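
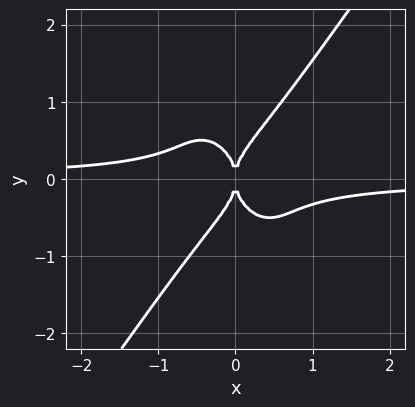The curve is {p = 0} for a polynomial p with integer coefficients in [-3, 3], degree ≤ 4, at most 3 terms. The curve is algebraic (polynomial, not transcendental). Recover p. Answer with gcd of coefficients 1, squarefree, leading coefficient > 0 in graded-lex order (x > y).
3*x^3*y - y^4 + x^2

1. Degree: the shape is more complex than any degree-3 curve, so deg p = 4.
2. Observable constraints: it crosses the y-axis at the gridline y = 0; one x-axis crossing is at x = 0.
3. Assembling these constraints gives the stated polynomial.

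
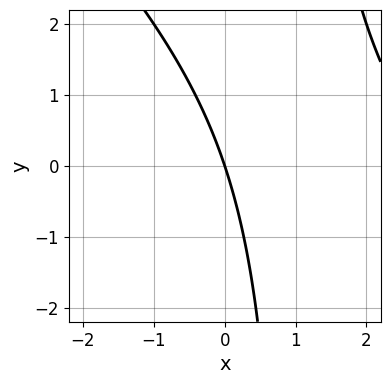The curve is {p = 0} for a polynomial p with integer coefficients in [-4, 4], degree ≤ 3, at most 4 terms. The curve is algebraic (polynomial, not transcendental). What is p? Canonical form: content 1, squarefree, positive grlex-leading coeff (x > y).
x^2 + x*y - 3*x - y

(a) Degree: no degree-1 curve has this shape, so deg p = 2.
(b) Reading off the gridlines: one y-axis crossing is at y = 0; one x-axis crossing is at x = 0.
(c) These observations pin down the coefficients.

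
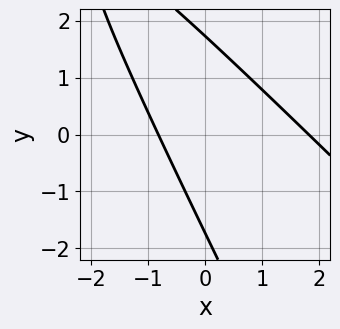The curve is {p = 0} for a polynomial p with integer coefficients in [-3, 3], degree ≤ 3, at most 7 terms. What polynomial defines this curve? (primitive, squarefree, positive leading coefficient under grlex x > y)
(a) Degree: the shape is more complex than any degree-1 curve, so deg p = 2.
(b) Solving for integer coefficients yields p as stated.

2*x^2 + 3*x*y + y^2 - 2*x - 3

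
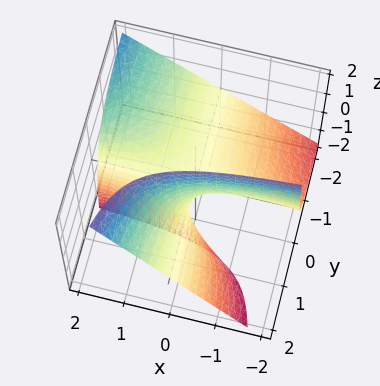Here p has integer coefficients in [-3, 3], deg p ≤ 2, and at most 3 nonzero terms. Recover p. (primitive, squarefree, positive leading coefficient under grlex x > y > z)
2*x*y - 2*y*z + z

1. deg p = 2.
2. Observable constraints: the visible x-axis segment lies entirely on the surface; the visible y-axis segment lies entirely on the surface; it crosses the z-axis at the gridline z = 0.
3. These observations pin down the coefficients.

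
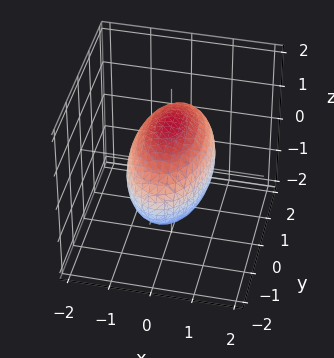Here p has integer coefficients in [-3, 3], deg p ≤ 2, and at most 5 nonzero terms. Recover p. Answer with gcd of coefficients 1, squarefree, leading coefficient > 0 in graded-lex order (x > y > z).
3*x^2 + y^2 + 2*z^2 - 3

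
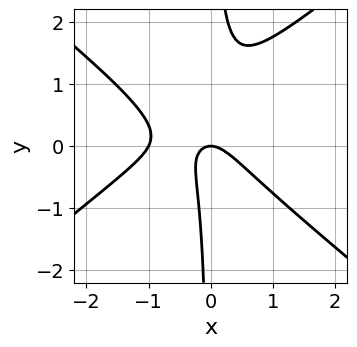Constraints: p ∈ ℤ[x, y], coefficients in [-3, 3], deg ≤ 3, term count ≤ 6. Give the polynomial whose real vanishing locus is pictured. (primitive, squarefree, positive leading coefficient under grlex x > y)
deg p = 3. No degree-2 curve has this shape.
Against the integer gridlines: among the integer gridlines, it crosses the x-axis at x ∈ {-1, 0}; one y-axis crossing is at y = 0.
Assembling these constraints gives the stated polynomial.

2*x^3 - 3*x*y^2 + 2*x^2 + 2*x*y + y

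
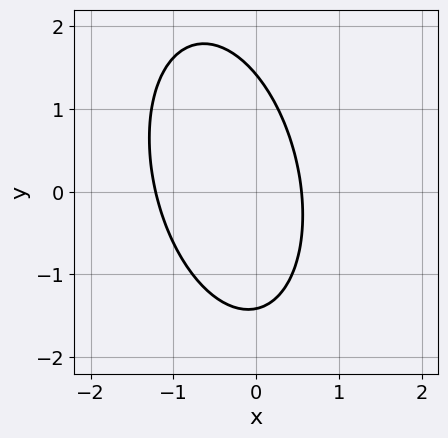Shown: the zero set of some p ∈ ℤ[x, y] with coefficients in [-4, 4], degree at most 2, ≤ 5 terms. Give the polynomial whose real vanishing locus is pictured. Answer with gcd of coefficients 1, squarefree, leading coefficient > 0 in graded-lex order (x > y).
3*x^2 + x*y + y^2 + 2*x - 2

(a) The degree is 2 — no degree-1 curve has this shape.
(b) Solving for integer coefficients yields p as stated.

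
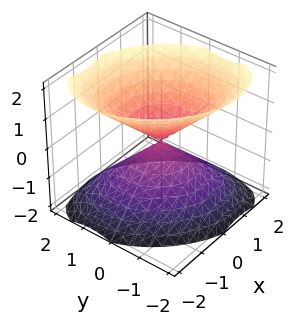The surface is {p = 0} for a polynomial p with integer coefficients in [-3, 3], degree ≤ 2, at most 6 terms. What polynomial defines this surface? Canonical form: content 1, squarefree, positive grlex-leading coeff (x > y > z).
3*x^2 + 2*x*y + 3*y^2 - 3*z^2

There are 2 components.
The degree is 2 — a generic line meets the surface in up to 2 points.
From the axis intercepts and sections: it meets the z-axis at z = 0 (among the integer gridlines); it crosses the y-axis at the gridline y = 0.
Putting this together gives p.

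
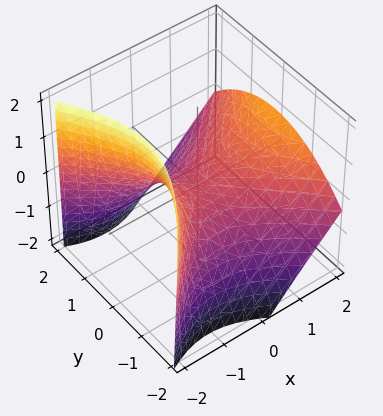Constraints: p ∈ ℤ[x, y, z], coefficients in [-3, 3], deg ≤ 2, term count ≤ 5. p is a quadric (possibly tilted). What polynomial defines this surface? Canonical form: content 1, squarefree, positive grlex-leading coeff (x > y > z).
1. The degree is 2 — the shape is more complex than any degree-1 surface.
2. Reading off the gridlines: it meets the x-axis at x = 0 (among the integer gridlines); one y-axis crossing is at y = 0; it crosses the z-axis at the gridline z = 0.
3. Assembling these constraints gives the stated polynomial.

x^2 - x*z - y^2 - 2*z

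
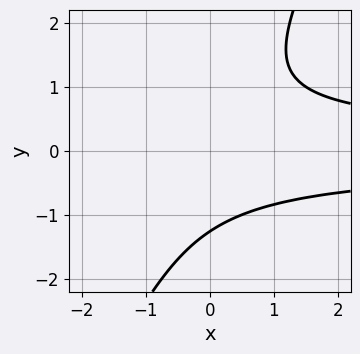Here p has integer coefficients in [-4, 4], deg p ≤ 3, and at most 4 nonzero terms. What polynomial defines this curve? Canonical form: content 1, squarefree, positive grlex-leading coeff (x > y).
2*x*y^2 - y^3 - 2

Degree: no degree-2 curve has this shape, so deg p = 3.
From the visible intercepts: it misses every integer gridline on the x-axis.
Matching integer coefficients to the picture gives p.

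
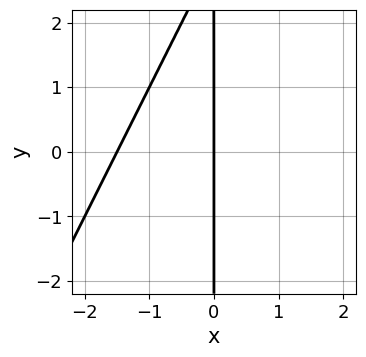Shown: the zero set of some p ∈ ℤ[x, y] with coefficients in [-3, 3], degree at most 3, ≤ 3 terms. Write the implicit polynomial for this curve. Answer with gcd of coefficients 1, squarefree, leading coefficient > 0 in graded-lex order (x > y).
2*x^2 - x*y + 3*x

First, deg p = 2. The shape is more complex than any degree-1 curve.
Then, from the visible intercepts: the visible y-axis segment lies entirely on the curve; one x-axis crossing is at x = 0.
Finally, the integer polynomial consistent with all of this is the stated p.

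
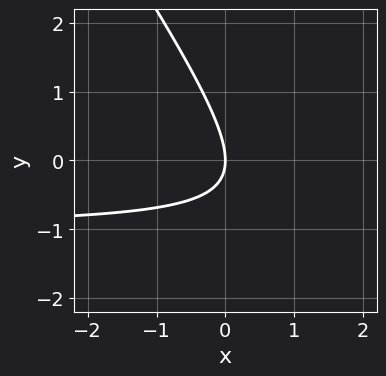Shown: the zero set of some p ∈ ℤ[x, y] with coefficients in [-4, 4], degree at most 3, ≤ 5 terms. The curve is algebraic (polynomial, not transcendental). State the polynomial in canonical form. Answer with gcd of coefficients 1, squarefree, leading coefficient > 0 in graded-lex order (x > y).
3*x*y + 2*y^2 + 3*x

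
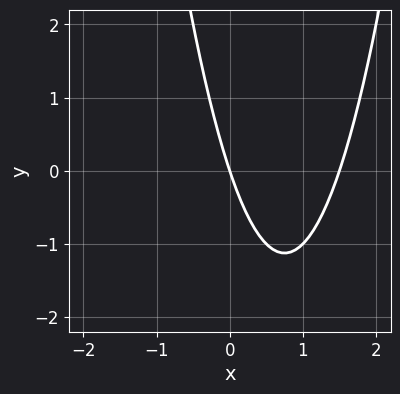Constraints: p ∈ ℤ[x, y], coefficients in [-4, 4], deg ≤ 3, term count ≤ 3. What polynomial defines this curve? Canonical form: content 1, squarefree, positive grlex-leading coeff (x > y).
The degree is 2 — the shape is more complex than any degree-1 curve.
From the axis intercepts and sections: one x-axis crossing is at x = 0; one y-axis crossing is at y = 0.
The integer polynomial consistent with all of this is the stated p.

2*x^2 - 3*x - y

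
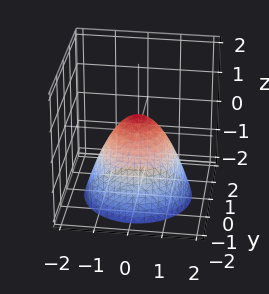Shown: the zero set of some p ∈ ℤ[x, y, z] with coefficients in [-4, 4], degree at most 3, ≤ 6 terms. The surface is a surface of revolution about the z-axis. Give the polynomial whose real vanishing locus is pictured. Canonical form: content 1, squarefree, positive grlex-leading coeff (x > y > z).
First, deg p = 2. A generic line meets the surface in up to 2 points.
Next, symmetries: the surface is invariant under rotation about z: p = q(x² + y², z).
Then, checking where it meets the axes: a circular section at z = -2 has radius between 1 and 2.
Finally, the integer polynomial consistent with all of this is the stated p.

2*x^2 + 2*y^2 + 2*z - 1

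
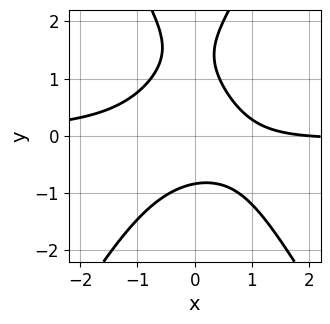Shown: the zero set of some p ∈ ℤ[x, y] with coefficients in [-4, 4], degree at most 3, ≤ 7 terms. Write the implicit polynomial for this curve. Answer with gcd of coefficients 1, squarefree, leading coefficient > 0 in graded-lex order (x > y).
1. deg p = 3.
2. Against the integer gridlines: it meets the x-axis at x = 2 (among the integer gridlines).
3. The integer polynomial consistent with all of this is the stated p.

3*x^2*y - y^3 + 2*y^2 + x - 2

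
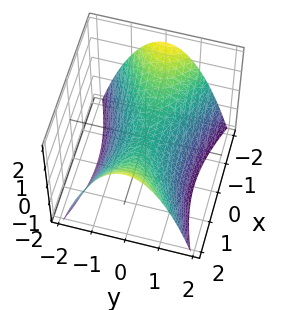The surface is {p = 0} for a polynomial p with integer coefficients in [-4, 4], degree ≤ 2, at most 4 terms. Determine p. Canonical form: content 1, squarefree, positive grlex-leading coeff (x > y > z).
x^2 - 3*y^2 - 3*z

(a) The degree is 2 — a saddle surface; a quadric.
(b) Symmetries: the y ↦ −y reflection is a symmetry, so y appears only in even powers; mirror symmetry x ↦ −x ⇒ only even powers of x.
(c) Observable constraints: it crosses the z-axis at the gridline z = 0; one x-axis crossing is at x = 0; it crosses the y-axis at the gridline y = 0.
(d) Putting this together gives p.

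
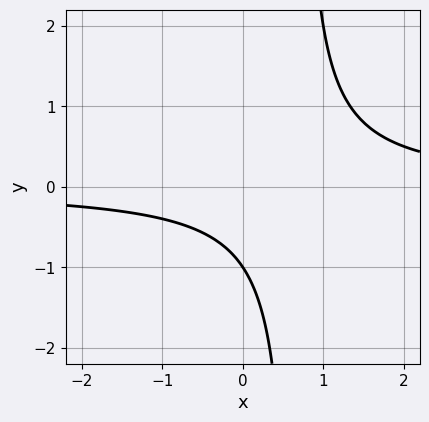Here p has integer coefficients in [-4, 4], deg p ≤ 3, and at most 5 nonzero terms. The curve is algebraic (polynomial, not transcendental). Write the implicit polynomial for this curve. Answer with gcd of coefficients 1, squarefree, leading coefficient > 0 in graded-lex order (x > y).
1. deg p = 2. No degree-1 curve has this shape.
2. Reading off the gridlines: the curve avoids every integer x-axis point in the box; one y-axis crossing is at y = -1.
3. Together with the visible shape, these determine p as stated.

3*x*y - 2*y - 2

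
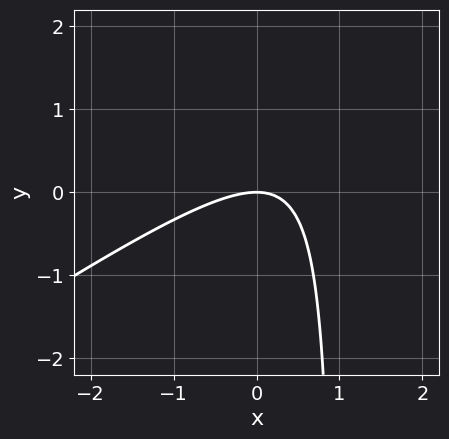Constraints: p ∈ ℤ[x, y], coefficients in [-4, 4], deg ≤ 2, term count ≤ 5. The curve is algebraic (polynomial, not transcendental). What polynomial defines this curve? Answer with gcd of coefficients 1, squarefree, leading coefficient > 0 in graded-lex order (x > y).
The degree is 2 — the shape is more complex than any degree-1 curve.
From the visible intercepts: one x-axis crossing is at x = 0; it crosses the y-axis at the gridline y = 0.
The integer polynomial consistent with all of this is the stated p.

2*x^2 - 3*x*y + 3*y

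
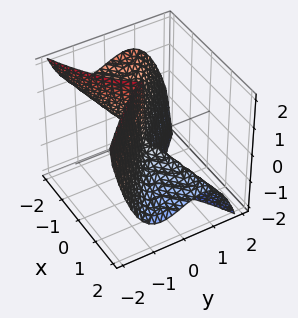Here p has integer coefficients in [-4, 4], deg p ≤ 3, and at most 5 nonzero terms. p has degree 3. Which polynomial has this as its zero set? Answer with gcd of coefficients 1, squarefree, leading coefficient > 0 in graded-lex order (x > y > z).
deg p = 3. The shape is more complex than any degree-2 surface.
From the axis intercepts and sections: one y-axis crossing is at y = 0; the visible z-axis segment lies entirely on the surface; one x-axis crossing is at x = 0.
Fitting integer coefficients to these (and the overall shape) gives p.

x^3 - x^2*y + 2*x^2*z + 3*y^3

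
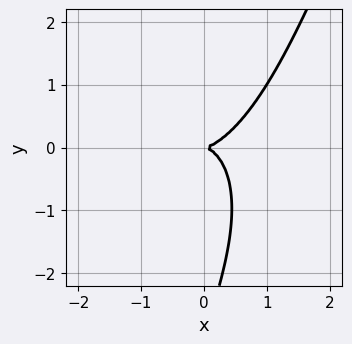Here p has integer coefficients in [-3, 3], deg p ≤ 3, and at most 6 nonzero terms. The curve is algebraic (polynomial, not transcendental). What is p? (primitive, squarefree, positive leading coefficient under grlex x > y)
3*x^3 - 2*x^2*y + 3*x*y^2 - y^3 - 3*y^2

First, deg p = 3.
Then, observable constraints: it meets the x-axis at x = 0 (among the integer gridlines); one y-axis crossing is at y = 0.
Finally, putting this together gives p.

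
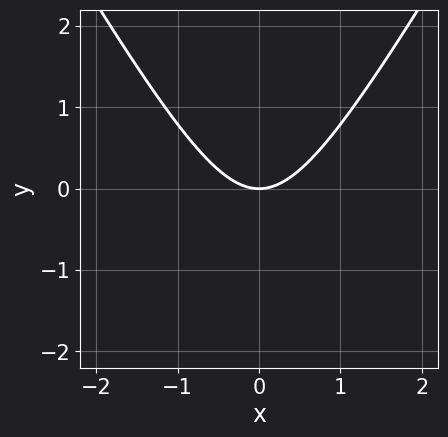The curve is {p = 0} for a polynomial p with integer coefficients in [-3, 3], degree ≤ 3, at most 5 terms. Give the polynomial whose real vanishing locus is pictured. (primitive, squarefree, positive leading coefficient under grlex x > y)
First, deg p = 2. No degree-1 curve has this shape.
Next, symmetries: the x ↦ −x reflection is a symmetry, so x appears only in even powers.
Next, from the axis intercepts and sections: one y-axis crossing is at y = 0; it meets the x-axis at x = 0 (among the integer gridlines).
Finally, matching integer coefficients to the picture gives p.

3*x^2 - y^2 - 3*y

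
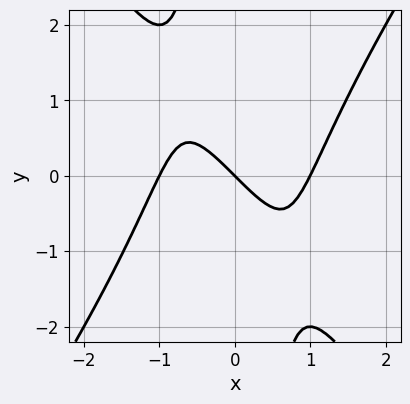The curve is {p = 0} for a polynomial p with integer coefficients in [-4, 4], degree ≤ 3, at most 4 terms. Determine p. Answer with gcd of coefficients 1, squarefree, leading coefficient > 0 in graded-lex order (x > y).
2*x^3 - x*y^2 - 2*x - 2*y

1. The degree is 3 — a generic line meets the curve in up to 3 points.
2. Observable constraints: among the integer gridlines, it crosses the x-axis at x ∈ {-1, 0, 1}; one y-axis crossing is at y = 0.
3. Solving for integer coefficients yields p as stated.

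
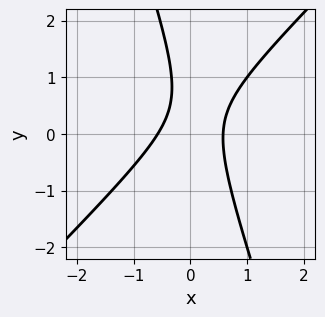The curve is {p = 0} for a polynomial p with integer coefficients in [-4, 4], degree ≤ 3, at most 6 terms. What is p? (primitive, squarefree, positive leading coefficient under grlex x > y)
3*x^2 - 2*x*y - y^2 + y - 1

First, the degree is 2 — a generic line meets the curve in up to 2 points.
Then, from the axis intercepts and sections: it misses every integer gridline on the y-axis.
Finally, these observations pin down the coefficients.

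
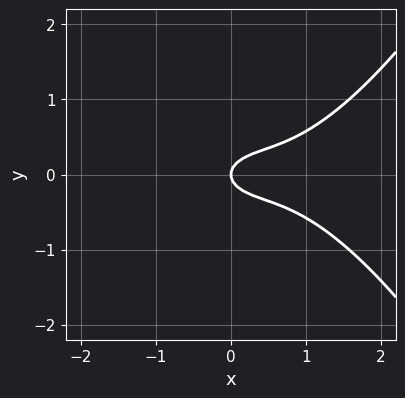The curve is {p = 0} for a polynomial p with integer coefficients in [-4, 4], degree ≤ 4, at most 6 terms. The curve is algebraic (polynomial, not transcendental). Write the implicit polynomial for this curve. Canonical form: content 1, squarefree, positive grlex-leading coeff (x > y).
x^3 - x^2 - 3*y^2 + x

First, the degree is 3 — the shape is more complex than any degree-2 curve.
Then, symmetries: the y ↦ −y reflection is a symmetry, so y appears only in even powers.
Then, against the integer gridlines: one x-axis crossing is at x = 0; it crosses the y-axis at the gridline y = 0.
Finally, putting this together gives p.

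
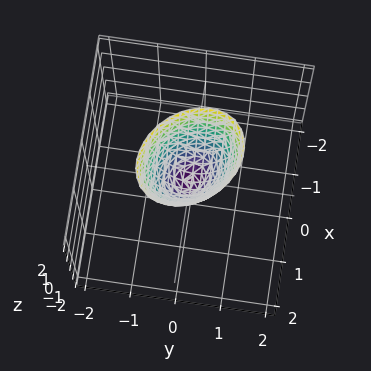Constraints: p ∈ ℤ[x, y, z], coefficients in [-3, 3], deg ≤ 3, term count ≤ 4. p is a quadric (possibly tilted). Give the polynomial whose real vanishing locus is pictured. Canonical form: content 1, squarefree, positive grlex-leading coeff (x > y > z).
(a) Degree: a generic line meets the surface in up to 2 points, so deg p = 2.
(b) Checking where it meets the axes: one z-axis crossing is at z = 0; it meets the x-axis at x = 0 (among the integer gridlines); it crosses the y-axis at the gridline y = 0.
(c) Fitting integer coefficients to these (and the overall shape) gives p.

2*x^2 + x*y + 2*y^2 - z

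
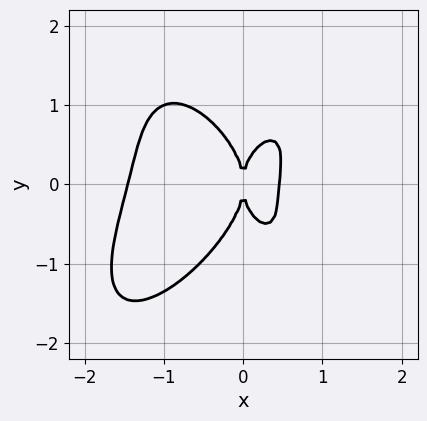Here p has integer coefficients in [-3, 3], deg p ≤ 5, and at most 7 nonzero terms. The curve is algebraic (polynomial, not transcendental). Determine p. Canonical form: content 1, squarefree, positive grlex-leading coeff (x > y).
3*x^4 - x^3*y + y^4 + 3*x^3 - 2*x^2

Degree: the shape is more complex than any degree-3 curve, so deg p = 4.
Against the integer gridlines: it crosses the x-axis at the gridline x = 0; it crosses the y-axis at the gridline y = 0.
Fitting integer coefficients to these (and the overall shape) gives p.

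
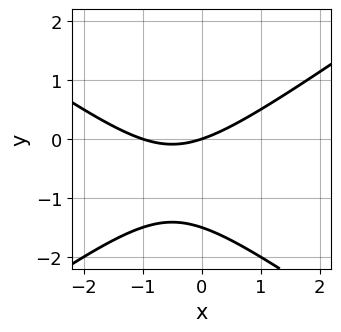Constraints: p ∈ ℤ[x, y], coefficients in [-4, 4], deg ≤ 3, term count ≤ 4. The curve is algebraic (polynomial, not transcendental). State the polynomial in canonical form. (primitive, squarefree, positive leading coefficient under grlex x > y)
(a) The degree is 2 — the shape is more complex than any degree-1 curve.
(b) Checking where it meets the axes: it crosses the y-axis at the gridline y = 0; the x-axis gridline crossings are at x ∈ {-1, 0}.
(c) Matching integer coefficients to the picture gives p.

x^2 - 2*y^2 + x - 3*y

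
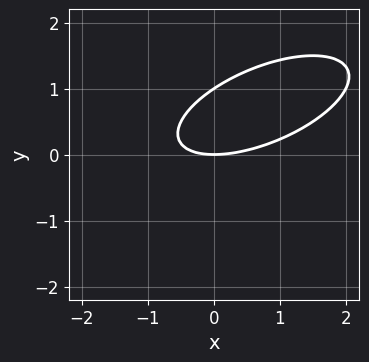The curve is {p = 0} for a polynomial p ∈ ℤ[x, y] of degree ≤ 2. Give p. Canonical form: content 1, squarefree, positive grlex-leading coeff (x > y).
x^2 - 2*x*y + 3*y^2 - 3*y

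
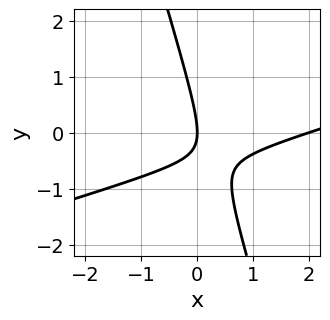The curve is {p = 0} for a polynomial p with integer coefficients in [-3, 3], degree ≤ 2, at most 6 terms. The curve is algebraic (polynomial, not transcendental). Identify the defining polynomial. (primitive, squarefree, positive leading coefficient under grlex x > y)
(a) Degree: the shape is more complex than any degree-1 curve, so deg p = 2.
(b) Checking where it meets the axes: among the integer gridlines, it crosses the x-axis at x ∈ {0, 2}; it crosses the y-axis at the gridline y = 0.
(c) These observations pin down the coefficients.

x^2 - 3*x*y - y^2 - 2*x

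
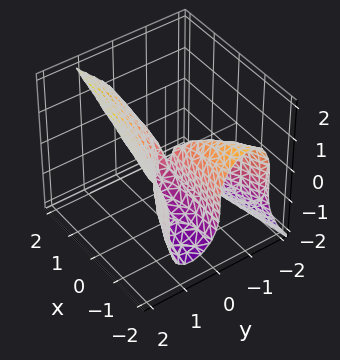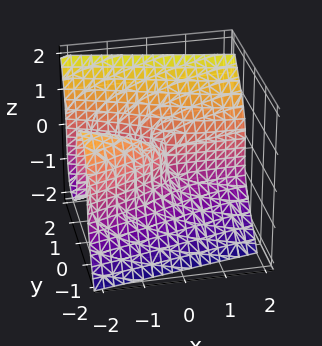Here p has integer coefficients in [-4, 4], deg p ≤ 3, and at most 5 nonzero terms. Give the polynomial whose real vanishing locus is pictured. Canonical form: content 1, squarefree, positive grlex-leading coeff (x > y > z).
Degree: a generic line meets the surface in up to 3 points, so deg p = 3.
Observable constraints: every point of the x-axis in the box is on the surface; one y-axis crossing is at y = 0.
Together with the visible shape, these determine p as stated.

2*y^3 - z^3 + 2*x*y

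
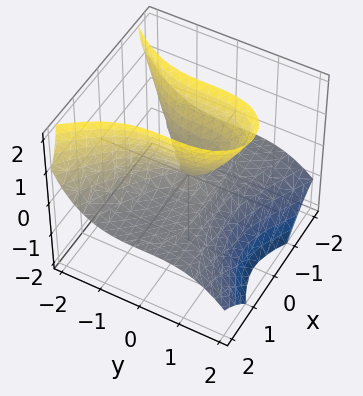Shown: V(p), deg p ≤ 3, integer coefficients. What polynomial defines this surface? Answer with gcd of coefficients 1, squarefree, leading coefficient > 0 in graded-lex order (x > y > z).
(a) Degree: no degree-2 surface has this shape, so deg p = 3.
(b) Observable constraints: it crosses the z-axis at the gridline z = 0; it meets the x-axis at x = 0 (among the integer gridlines); it meets the y-axis at y = 0 (among the integer gridlines).
(c) The integer polynomial consistent with all of this is the stated p.

2*x^2*z + y^3 + x^2 - z^2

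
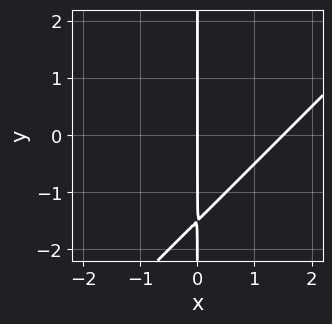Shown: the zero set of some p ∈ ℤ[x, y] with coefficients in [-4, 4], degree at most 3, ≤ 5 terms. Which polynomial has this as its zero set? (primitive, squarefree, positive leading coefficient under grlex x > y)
Degree: no degree-1 curve has this shape, so deg p = 2.
Checking where it meets the axes: the visible y-axis segment lies entirely on the curve; one x-axis crossing is at x = 0.
Together with the visible shape, these determine p as stated.

2*x^2 - 2*x*y - 3*x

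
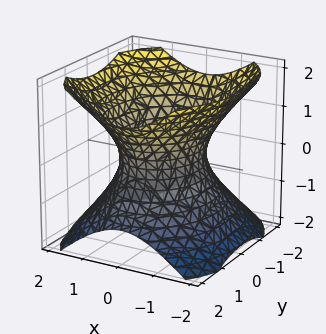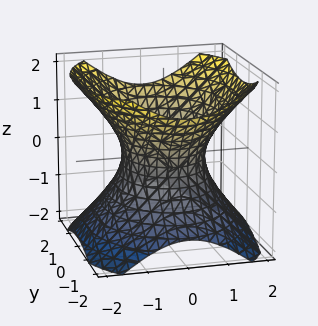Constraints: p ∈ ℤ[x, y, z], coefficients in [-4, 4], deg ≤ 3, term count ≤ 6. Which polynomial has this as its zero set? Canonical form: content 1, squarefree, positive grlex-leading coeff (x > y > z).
1. deg p = 2.
2. Symmetries: mirror symmetry y ↦ −y ⇒ only even powers of y; the z ↦ −z reflection is a symmetry, so z appears only in even powers; it's symmetric under x → −x, forcing even powers of x.
3. Against the integer gridlines: the surface avoids every integer z-axis point in the box; the x-axis gridline crossings are at x ∈ {-1, 1}.
4. Assembling these constraints gives the stated polynomial.

3*x^2 + 2*y^2 - 3*z^2 - 3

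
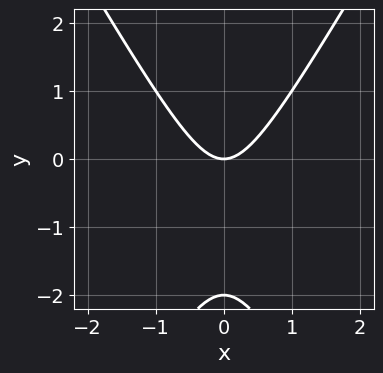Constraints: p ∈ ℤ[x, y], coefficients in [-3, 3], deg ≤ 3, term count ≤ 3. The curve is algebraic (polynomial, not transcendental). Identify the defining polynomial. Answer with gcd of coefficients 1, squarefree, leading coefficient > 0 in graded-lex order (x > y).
3*x^2 - y^2 - 2*y

(a) The degree is 2 — the shape is more complex than any degree-1 curve.
(b) Symmetries: it's symmetric under x → −x, forcing even powers of x.
(c) Observable constraints: it meets the x-axis at x = 0 (among the integer gridlines); among the integer gridlines, it crosses the y-axis at y ∈ {-2, 0}.
(d) Fitting integer coefficients to these (and the overall shape) gives p.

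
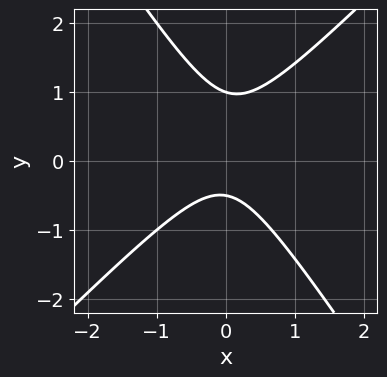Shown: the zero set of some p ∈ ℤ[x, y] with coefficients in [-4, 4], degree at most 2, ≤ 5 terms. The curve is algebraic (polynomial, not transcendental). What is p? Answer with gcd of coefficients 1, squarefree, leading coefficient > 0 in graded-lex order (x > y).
3*x^2 - x*y - 2*y^2 + y + 1

First, deg p = 2.
Then, reading off the gridlines: it misses every integer gridline on the x-axis; it meets the y-axis at y = 1 (among the integer gridlines).
Finally, fitting integer coefficients to these (and the overall shape) gives p.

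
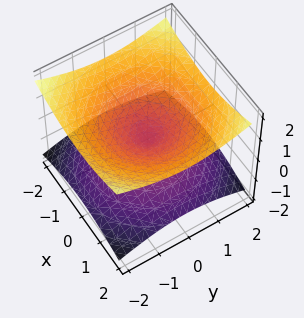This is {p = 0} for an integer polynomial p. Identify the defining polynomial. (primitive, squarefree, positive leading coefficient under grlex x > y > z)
(a) The degree is 2 — a double cone through the origin; a quadric.
(b) Symmetries: mirror symmetry z ↦ −z ⇒ only even powers of z; the surface is invariant under rotation about z: p = q(x² + y², z).
(c) From the axis intercepts and sections: a circular section at z = -1 has radius between 1 and 2; it crosses the y-axis at the gridline y = 0; it meets the z-axis at z = 0 (among the integer gridlines); it crosses the x-axis at the gridline x = 0.
(d) These observations pin down the coefficients.

x^2 + y^2 - 3*z^2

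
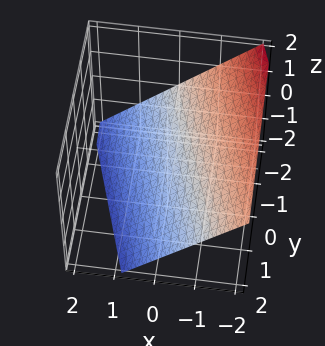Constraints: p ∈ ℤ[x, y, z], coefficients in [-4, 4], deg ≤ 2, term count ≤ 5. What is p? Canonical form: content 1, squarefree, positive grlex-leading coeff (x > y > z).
1. Degree: the surface is flat (a plane), so deg p = 1.
2. Checking where it meets the axes: it crosses the y-axis at the gridline y = -2.
3. Together with the visible shape, these determine p as stated.

3*x + y + 3*z + 2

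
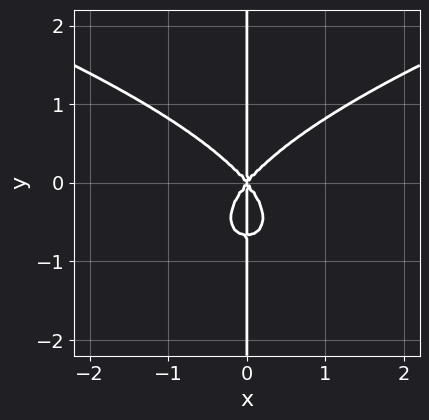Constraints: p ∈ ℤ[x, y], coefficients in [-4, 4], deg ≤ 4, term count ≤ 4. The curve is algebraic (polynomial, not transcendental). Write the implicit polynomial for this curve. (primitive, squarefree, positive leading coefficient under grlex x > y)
First, deg p = 4. The shape is more complex than any degree-3 curve.
Then, from the axis intercepts and sections: every point of the y-axis in the box is on the curve; it crosses the x-axis at the gridline x = 0.
Finally, putting this together gives p.

3*x*y^3 - 3*x^3 + 2*x*y^2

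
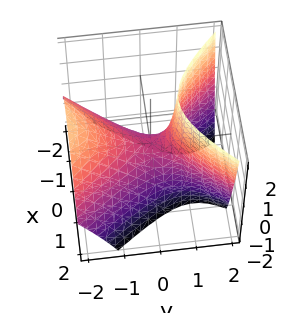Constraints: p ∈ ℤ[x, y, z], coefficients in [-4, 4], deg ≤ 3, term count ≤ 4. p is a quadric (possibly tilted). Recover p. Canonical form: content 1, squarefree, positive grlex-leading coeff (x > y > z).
1. Degree: the shape is more complex than any degree-1 surface, so deg p = 2.
2. From the visible intercepts: one y-axis crossing is at y = 0; one x-axis crossing is at x = 0; it crosses the z-axis at the gridline z = 0.
3. Solving for integer coefficients yields p as stated.

3*x^2 - 2*y^2 - 2*y*z + 2*z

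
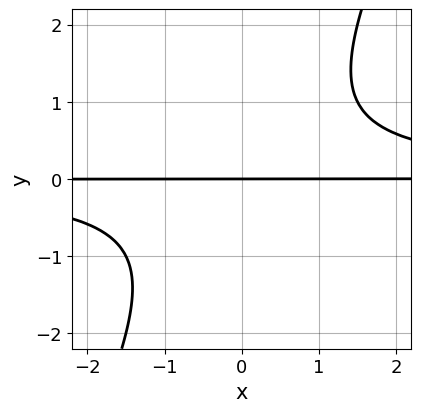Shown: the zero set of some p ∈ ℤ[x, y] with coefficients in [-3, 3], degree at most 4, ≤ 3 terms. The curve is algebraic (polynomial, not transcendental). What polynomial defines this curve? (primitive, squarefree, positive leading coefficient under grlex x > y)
2*x*y^2 - y^3 - 2*y

Degree: a generic line meets the curve in up to 3 points, so deg p = 3.
From the visible intercepts: the visible x-axis segment lies entirely on the curve; it meets the y-axis at y = 0 (among the integer gridlines).
These observations pin down the coefficients.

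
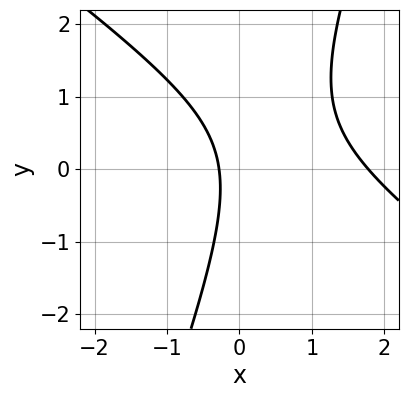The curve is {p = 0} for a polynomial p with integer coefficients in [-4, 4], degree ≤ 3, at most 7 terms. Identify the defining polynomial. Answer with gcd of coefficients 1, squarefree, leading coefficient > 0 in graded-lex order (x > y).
(a) Degree: the shape is more complex than any degree-1 curve, so deg p = 2.
(b) Reading off the gridlines: the curve avoids every integer y-axis point in the box.
(c) Matching integer coefficients to the picture gives p.

2*x^2 + 2*x*y - y^2 - 3*x - 1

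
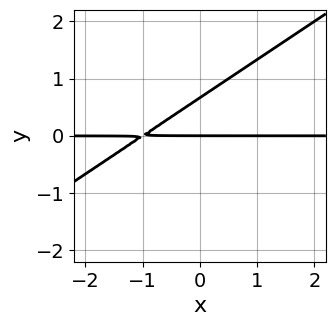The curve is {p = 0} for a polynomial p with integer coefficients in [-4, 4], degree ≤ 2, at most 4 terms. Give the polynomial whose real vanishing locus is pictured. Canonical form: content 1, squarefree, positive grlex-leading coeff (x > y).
2*x*y - 3*y^2 + 2*y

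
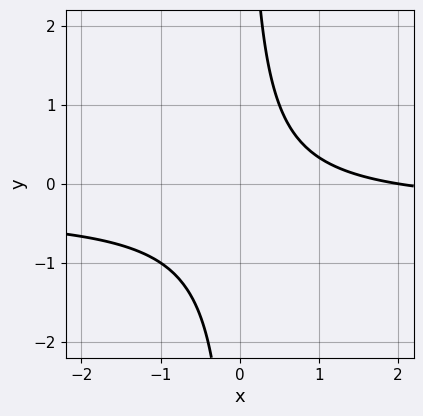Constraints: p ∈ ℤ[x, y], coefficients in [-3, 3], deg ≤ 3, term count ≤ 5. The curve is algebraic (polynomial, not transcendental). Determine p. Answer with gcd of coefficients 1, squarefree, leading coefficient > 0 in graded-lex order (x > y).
1. deg p = 2. No degree-1 curve has this shape.
2. Observable constraints: it meets the x-axis at x = 2 (among the integer gridlines); no y-intercept at any integer in the box.
3. Solving for integer coefficients yields p as stated.

3*x*y + x - 2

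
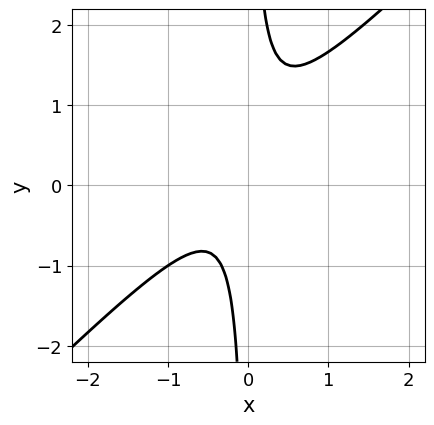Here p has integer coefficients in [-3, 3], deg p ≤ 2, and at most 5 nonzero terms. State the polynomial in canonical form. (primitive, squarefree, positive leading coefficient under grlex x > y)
3*x^2 - 3*x*y + x + 1

First, the degree is 2 — no degree-1 curve has this shape.
Next, checking where it meets the axes: no y-intercept at any integer in the box; the curve avoids every integer x-axis point in the box.
Finally, these observations pin down the coefficients.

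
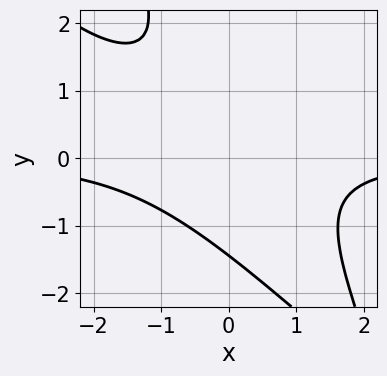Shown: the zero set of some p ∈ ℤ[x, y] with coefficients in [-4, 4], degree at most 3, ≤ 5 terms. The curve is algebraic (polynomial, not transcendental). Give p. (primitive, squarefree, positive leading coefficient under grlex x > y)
1. The degree is 3 — no degree-2 curve has this shape.
2. Observable constraints: it misses every integer gridline on the x-axis.
3. Matching integer coefficients to the picture gives p.

2*x^2*y + 3*x*y^2 + y^3 + x*y + 3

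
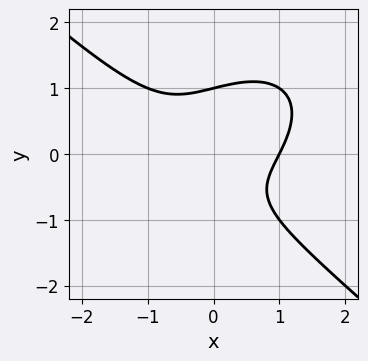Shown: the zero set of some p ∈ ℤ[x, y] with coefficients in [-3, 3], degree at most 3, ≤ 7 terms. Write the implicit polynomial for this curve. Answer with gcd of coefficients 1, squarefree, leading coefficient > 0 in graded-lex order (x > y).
1. Degree: a generic line meets the curve in up to 3 points, so deg p = 3.
2. From the visible intercepts: one x-axis crossing is at x = 1; one y-axis crossing is at y = 1.
3. These observations pin down the coefficients.

2*x^3 + 3*y^3 - 2*x*y - y - 2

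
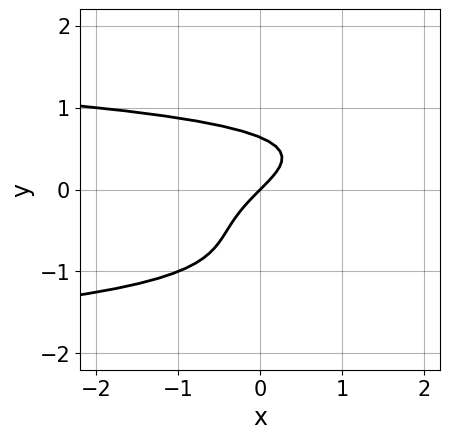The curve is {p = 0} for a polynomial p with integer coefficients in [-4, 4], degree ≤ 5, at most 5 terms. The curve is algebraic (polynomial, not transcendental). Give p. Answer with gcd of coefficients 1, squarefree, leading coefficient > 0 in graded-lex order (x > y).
3*y^4 + 3*y^3 + 2*x - 2*y

1. deg p = 4. No degree-3 curve has this shape.
2. Checking where it meets the axes: one y-axis crossing is at y = 0; it crosses the x-axis at the gridline x = 0.
3. These observations pin down the coefficients.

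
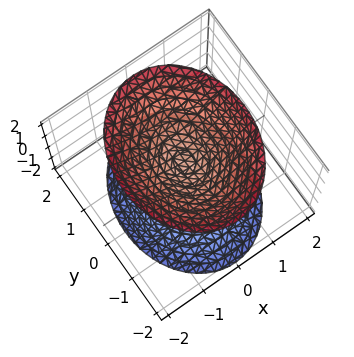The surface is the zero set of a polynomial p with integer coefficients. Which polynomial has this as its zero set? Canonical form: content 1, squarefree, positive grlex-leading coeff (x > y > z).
3*x^2 + 2*y^2 - 2*z^2 + 1

1. I count 2 distinct pieces.
2. Degree: two separate bowl-shaped sheets opening away from each other; a quadric, so deg p = 2.
3. Symmetries: mirror symmetry x ↦ −x ⇒ only even powers of x; the y ↦ −y reflection is a symmetry, so y appears only in even powers; the z ↦ −z reflection is a symmetry, so z appears only in even powers.
4. From the visible intercepts: it misses every integer gridline on the y-axis; the surface avoids every integer x-axis point in the box.
5. These observations pin down the coefficients.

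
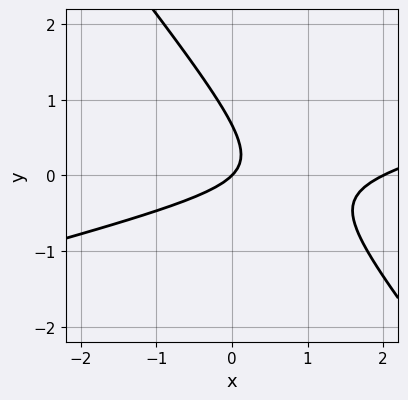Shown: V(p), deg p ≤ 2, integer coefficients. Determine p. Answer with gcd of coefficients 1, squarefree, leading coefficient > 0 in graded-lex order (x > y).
First, the degree is 2 — the shape is more complex than any degree-1 curve.
Then, against the integer gridlines: the x-axis gridline crossings are at x ∈ {0, 2}; one y-axis crossing is at y = 0.
Finally, solving for integer coefficients yields p as stated.

x^2 - 3*x*y - 3*y^2 - 2*x + 2*y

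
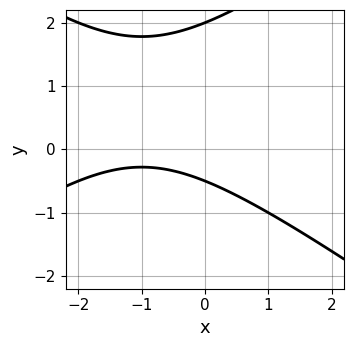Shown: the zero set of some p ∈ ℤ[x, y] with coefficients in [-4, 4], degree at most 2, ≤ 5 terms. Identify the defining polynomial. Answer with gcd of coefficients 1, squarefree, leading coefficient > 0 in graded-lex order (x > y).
x^2 - 2*y^2 + 2*x + 3*y + 2

(a) deg p = 2.
(b) Observable constraints: it misses every integer gridline on the x-axis; it meets the y-axis at y = 2 (among the integer gridlines).
(c) Solving for integer coefficients yields p as stated.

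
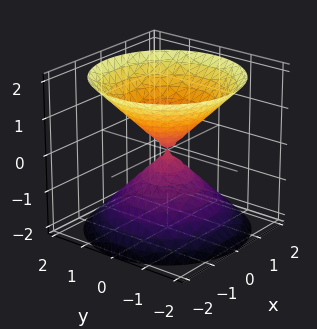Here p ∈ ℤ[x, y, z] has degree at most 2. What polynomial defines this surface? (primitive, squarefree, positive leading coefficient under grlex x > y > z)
First, the picture has 2 separate pieces. Treating them together as one polynomial.
Then, the degree is 2 — two nappes meeting at a single point; a quadric.
Next, symmetries: the z-axis is an axis of rotation, so x and y enter only as x² + y²; the z ↦ −z reflection is a symmetry, so z appears only in even powers.
Next, from the axis intercepts and sections: it crosses the y-axis at the gridline y = 0; a circular section at z = 1 has radius exactly 1; it crosses the z-axis at the gridline z = 0.
Finally, matching integer coefficients to the picture gives p.

x^2 + y^2 - z^2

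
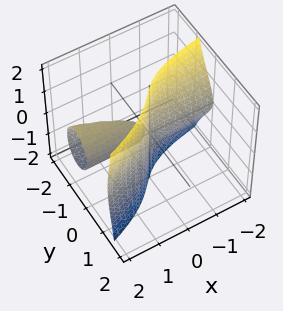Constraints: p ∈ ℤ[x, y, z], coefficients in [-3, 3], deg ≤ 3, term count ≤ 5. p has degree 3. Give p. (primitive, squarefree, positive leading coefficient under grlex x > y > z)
x*z^2 - 3*y^3 - y*z^2 + 2*x*y

1. The picture has 2 separate pieces. They look like related sheets of one shape, so recover p as a whole.
2. deg p = 3. The shape is more complex than any degree-2 surface.
3. From the axis intercepts and sections: one y-axis crossing is at y = 0; every point of the z-axis in the box is on the surface; every point of the x-axis in the box is on the surface.
4. These observations pin down the coefficients.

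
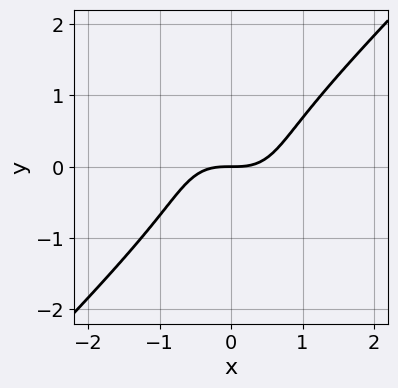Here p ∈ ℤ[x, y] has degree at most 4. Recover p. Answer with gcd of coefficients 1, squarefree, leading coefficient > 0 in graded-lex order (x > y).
x^3 - y^3 - y

First, degree: the shape is more complex than any degree-2 curve, so deg p = 3.
Then, observable constraints: one y-axis crossing is at y = 0; it crosses the x-axis at the gridline x = 0.
Finally, the integer polynomial consistent with all of this is the stated p.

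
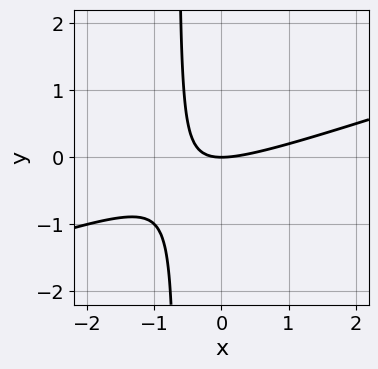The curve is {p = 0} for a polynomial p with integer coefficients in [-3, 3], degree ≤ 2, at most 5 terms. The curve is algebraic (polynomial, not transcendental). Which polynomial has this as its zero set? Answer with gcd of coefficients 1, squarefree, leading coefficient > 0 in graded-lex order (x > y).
deg p = 2. The shape is more complex than any degree-1 curve.
Against the integer gridlines: it crosses the x-axis at the gridline x = 0; one y-axis crossing is at y = 0.
These observations pin down the coefficients.

x^2 - 3*x*y - 2*y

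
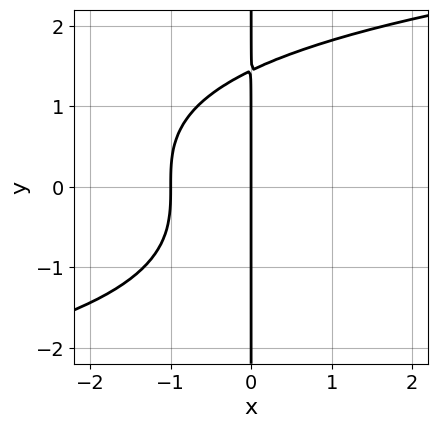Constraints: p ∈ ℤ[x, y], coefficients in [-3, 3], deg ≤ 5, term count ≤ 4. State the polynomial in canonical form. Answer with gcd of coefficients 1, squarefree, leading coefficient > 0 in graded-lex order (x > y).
x*y^3 - 3*x^2 - 3*x

deg p = 4.
Reading off the gridlines: the visible y-axis segment lies entirely on the curve; among the integer gridlines, it crosses the x-axis at x ∈ {-1, 0}.
These observations pin down the coefficients.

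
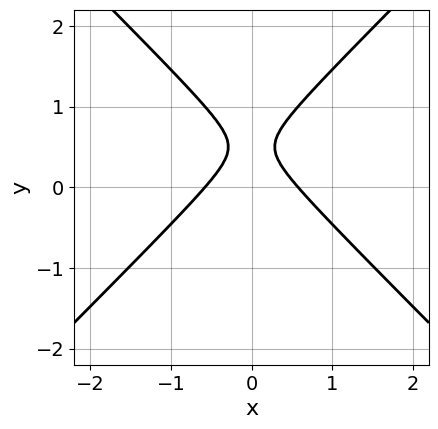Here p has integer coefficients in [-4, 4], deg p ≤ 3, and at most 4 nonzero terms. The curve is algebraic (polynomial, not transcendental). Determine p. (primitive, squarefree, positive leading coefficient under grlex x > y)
3*x^2 - 3*y^2 + 3*y - 1

1. The degree is 2 — no degree-1 curve has this shape.
2. Symmetries: mirror symmetry x ↦ −x ⇒ only even powers of x.
3. Reading off the gridlines: it misses every integer gridline on the y-axis.
4. Fitting integer coefficients to these (and the overall shape) gives p.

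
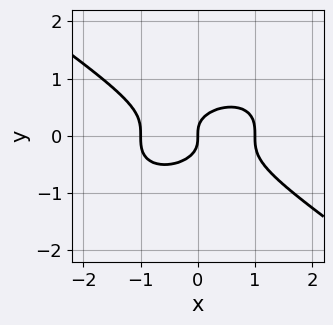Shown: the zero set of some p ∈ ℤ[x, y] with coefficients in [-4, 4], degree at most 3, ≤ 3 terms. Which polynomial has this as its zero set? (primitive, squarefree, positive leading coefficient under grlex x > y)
x^3 + 3*y^3 - x

1. deg p = 3. No degree-2 curve has this shape.
2. From the visible intercepts: it crosses the y-axis at the gridline y = 0; among the integer gridlines, it crosses the x-axis at x ∈ {-1, 0, 1}.
3. Solving for integer coefficients yields p as stated.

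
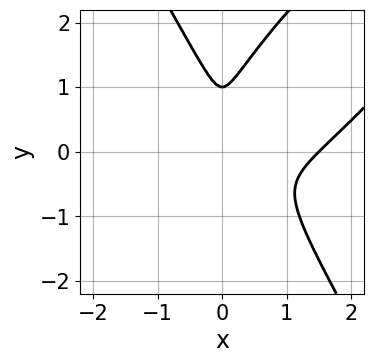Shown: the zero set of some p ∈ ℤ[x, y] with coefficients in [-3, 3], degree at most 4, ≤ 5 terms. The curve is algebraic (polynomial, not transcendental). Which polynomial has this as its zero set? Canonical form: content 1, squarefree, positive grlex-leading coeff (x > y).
2*x^3 - 2*x^2*y + y^3 - 3*x^2 - y^2

(a) Degree: a generic line meets the curve in up to 3 points, so deg p = 3.
(b) Against the integer gridlines: one y-axis crossing is at y = 1.
(c) Putting this together gives p.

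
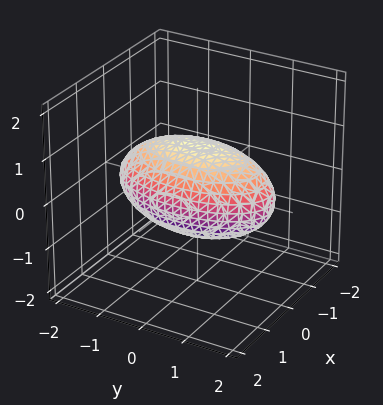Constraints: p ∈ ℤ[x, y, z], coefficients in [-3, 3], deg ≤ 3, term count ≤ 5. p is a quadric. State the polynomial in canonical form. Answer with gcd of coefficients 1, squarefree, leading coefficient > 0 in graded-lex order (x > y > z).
First, degree: a closed, bounded, convex surface; a quadric, so deg p = 2.
Then, symmetries: the z ↦ −z reflection is a symmetry, so z appears only in even powers; it's symmetric under y → −y, forcing even powers of y; mirror symmetry x ↦ −x ⇒ only even powers of x.
Then, checking where it meets the axes: the x-axis gridline crossings are at x ∈ {-1, 1}; among the integer gridlines, it crosses the z-axis at z ∈ {-1, 1}.
Finally, solving for integer coefficients yields p as stated.

3*x^2 + y^2 + 3*z^2 - 3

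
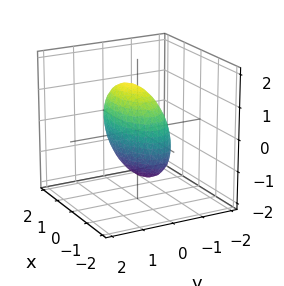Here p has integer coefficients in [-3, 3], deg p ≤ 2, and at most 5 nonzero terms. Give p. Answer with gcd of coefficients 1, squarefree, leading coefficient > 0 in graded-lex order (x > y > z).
x^2 + 3*y^2 - y*z + z^2 - 2

The degree is 2 — a generic line meets the surface in up to 2 points.
Putting this together gives p.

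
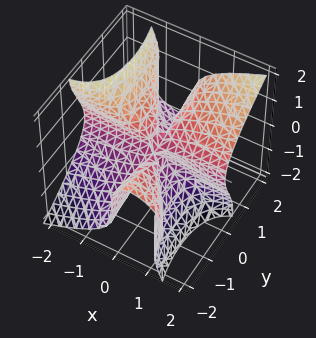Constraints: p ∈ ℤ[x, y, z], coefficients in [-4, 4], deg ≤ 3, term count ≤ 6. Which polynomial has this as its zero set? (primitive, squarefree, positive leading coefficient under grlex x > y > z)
3*x^2*y + 2*x*y^2 - 3*x*z^2 - 2*z^3

First, the degree is 3 — a generic line meets the surface in up to 3 points.
Then, from the axis intercepts and sections: it crosses the z-axis at the gridline z = 0; every point of the x-axis in the box is on the surface; the visible y-axis segment lies entirely on the surface.
Finally, these observations pin down the coefficients.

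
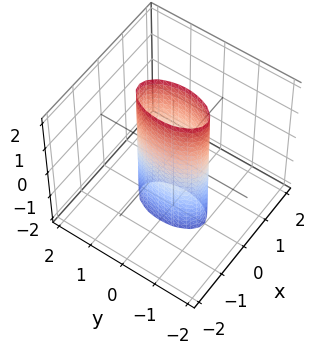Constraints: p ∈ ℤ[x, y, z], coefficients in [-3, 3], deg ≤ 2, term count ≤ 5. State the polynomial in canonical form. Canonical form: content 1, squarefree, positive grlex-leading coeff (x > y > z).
3*x^2 + y^2 - 1

First, degree: a cylinder; a quadric, so deg p = 2.
Next, symmetries: mirror symmetry x ↦ −x ⇒ only even powers of x; it's symmetric under z → −z, forcing even powers of z; mirror symmetry y ↦ −y ⇒ only even powers of y.
Next, against the integer gridlines: it misses every integer gridline on the z-axis; the y-axis gridline crossings are at y ∈ {-1, 1}.
Finally, matching integer coefficients to the picture gives p.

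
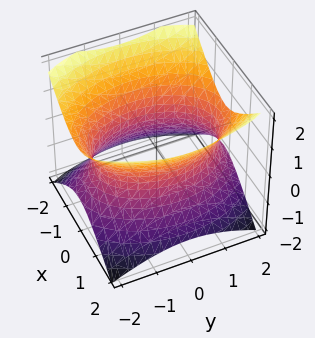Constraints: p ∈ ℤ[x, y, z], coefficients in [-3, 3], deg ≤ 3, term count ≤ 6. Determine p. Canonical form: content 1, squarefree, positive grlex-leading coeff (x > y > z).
First, deg p = 2. One connected sheet with a waist; a quadric.
Next, symmetries: the y ↦ −y reflection is a symmetry, so y appears only in even powers; the x ↦ −x reflection is a symmetry, so x appears only in even powers; mirror symmetry z ↦ −z ⇒ only even powers of z.
Then, from the visible intercepts: it misses every integer gridline on the z-axis.
Finally, together with the visible shape, these determine p as stated.

2*x^2 + y^2 - 2*z^2 - 3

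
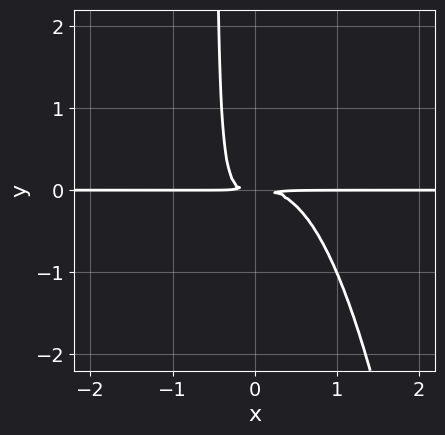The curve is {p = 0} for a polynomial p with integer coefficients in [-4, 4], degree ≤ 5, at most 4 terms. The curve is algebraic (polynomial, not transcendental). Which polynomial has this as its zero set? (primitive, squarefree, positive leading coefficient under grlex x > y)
(a) deg p = 4.
(b) Reading off the gridlines: the visible x-axis segment lies entirely on the curve.
(c) The integer polynomial consistent with all of this is the stated p.

3*x^3*y + 2*x*y^2 + y^2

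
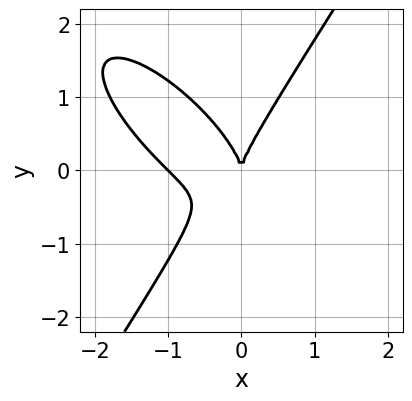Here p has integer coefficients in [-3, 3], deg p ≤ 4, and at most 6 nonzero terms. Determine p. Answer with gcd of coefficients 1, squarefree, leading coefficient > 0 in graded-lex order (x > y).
3*x^3 + 3*x^2*y - 2*y^3 + 3*x^2

(a) deg p = 3. The shape is more complex than any degree-2 curve.
(b) Reading off the gridlines: among the integer gridlines, it crosses the x-axis at x ∈ {-1, 0}; it crosses the y-axis at the gridline y = 0.
(c) Together with the visible shape, these determine p as stated.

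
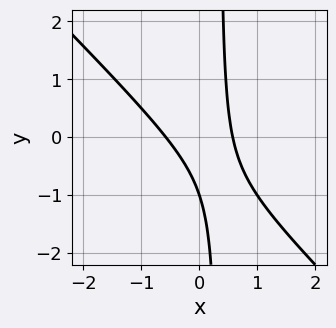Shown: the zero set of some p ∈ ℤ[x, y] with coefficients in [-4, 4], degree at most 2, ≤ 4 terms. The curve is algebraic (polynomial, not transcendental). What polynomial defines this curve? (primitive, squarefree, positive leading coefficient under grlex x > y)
1. Degree: the shape is more complex than any degree-1 curve, so deg p = 2.
2. Checking where it meets the axes: one y-axis crossing is at y = -1.
3. The integer polynomial consistent with all of this is the stated p.

3*x^2 + 3*x*y - y - 1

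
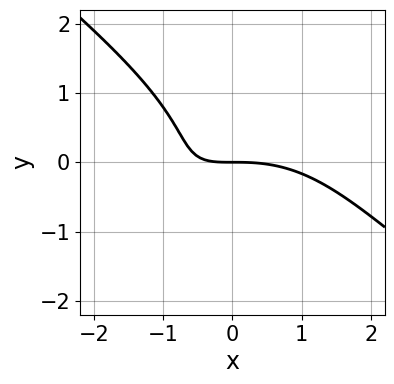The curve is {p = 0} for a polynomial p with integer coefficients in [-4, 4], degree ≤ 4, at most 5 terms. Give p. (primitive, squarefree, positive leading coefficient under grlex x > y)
1. Degree: a generic line meets the curve in up to 3 points, so deg p = 3.
2. Observable constraints: one y-axis crossing is at y = 0; it meets the x-axis at x = 0 (among the integer gridlines).
3. Solving for integer coefficients yields p as stated.

x^3 + 2*y^3 + 3*x*y + 3*y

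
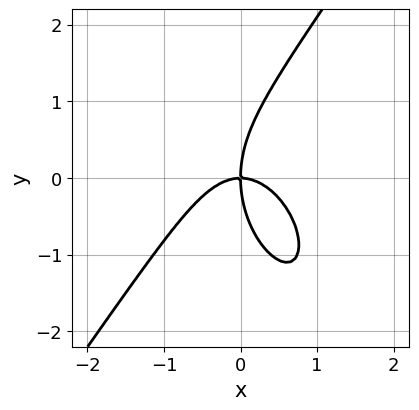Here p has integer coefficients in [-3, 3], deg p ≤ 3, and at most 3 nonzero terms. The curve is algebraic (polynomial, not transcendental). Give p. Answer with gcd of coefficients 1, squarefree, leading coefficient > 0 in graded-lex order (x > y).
3*x^3 - y^3 + 3*x*y

1. deg p = 3. No degree-2 curve has this shape.
2. Reading off the gridlines: one x-axis crossing is at x = 0; it crosses the y-axis at the gridline y = 0.
3. Matching integer coefficients to the picture gives p.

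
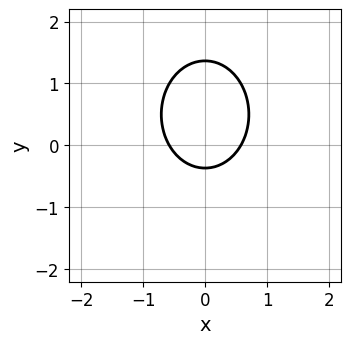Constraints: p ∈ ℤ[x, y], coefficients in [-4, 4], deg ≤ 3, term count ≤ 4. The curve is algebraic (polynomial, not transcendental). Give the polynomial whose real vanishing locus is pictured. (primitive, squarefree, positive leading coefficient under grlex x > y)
3*x^2 + 2*y^2 - 2*y - 1

1. deg p = 2.
2. Symmetries: mirror symmetry x ↦ −x ⇒ only even powers of x.
3. Solving for integer coefficients yields p as stated.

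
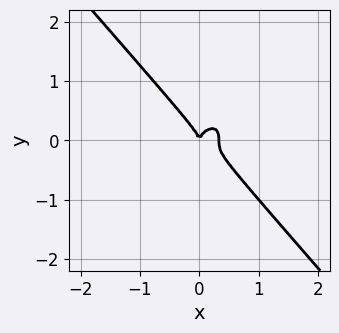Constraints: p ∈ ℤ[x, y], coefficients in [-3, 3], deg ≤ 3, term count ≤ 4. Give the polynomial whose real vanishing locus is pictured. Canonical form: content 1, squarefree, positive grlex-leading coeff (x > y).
3*x^3 + 2*y^3 - x^2

First, deg p = 3. No degree-2 curve has this shape.
Next, against the integer gridlines: it meets the x-axis at x = 0 (among the integer gridlines); it crosses the y-axis at the gridline y = 0.
Finally, fitting integer coefficients to these (and the overall shape) gives p.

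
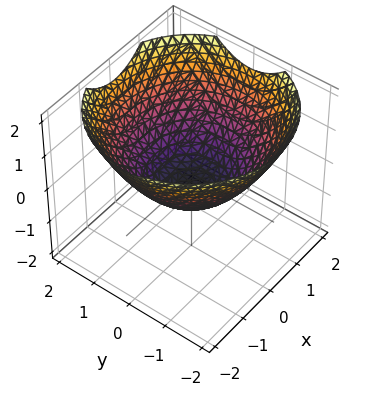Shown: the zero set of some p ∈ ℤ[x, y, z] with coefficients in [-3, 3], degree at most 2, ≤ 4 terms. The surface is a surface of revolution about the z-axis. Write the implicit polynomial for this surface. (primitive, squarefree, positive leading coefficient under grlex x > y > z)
(a) The degree is 2 — no degree-1 surface has this shape.
(b) By symmetry, the z-axis is an axis of rotation, so x and y enter only as x² + y².
(c) Checking where it meets the axes: the x-axis gridline crossings are at x ∈ {-1, 1}; among the integer gridlines, it crosses the y-axis at y ∈ {-1, 1}; a circular section at z = 0 has radius exactly 1.
(d) Fitting integer coefficients to these (and the overall shape) gives p.

x^2 + y^2 - 2*z - 1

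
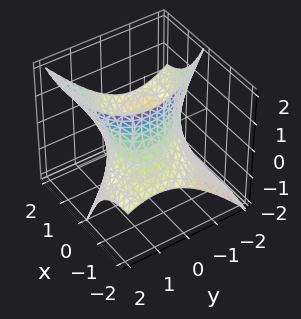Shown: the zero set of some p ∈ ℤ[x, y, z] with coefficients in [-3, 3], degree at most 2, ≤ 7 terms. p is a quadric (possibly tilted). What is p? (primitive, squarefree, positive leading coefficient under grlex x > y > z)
x^2 + 2*x*y - 3*x*z + 2*y^2 - z^2 - 3

(a) deg p = 2. A generic line meets the surface in up to 2 points.
(b) Against the integer gridlines: no z-intercept at any integer in the box.
(c) Together with the visible shape, these determine p as stated.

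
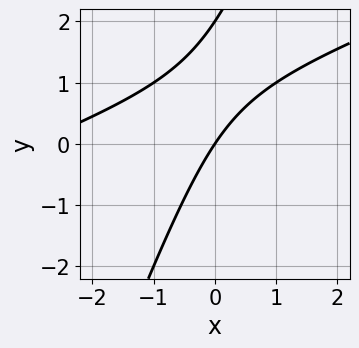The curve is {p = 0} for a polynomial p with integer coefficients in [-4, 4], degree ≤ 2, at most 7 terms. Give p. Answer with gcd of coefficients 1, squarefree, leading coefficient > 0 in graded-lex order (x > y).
(a) deg p = 2.
(b) Checking where it meets the axes: the y-axis gridline crossings are at y ∈ {0, 2}; one x-axis crossing is at x = 0.
(c) Assembling these constraints gives the stated polynomial.

x^2 - 3*x*y + y^2 + 3*x - 2*y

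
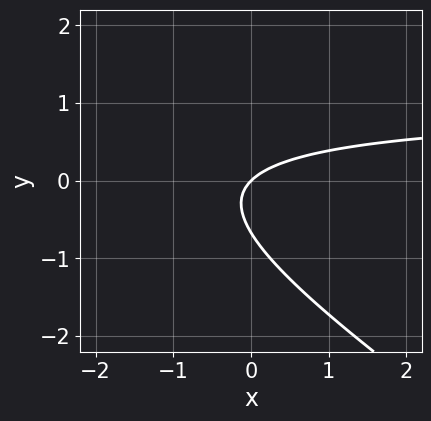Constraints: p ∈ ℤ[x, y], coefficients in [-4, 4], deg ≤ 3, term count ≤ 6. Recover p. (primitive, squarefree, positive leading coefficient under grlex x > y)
2*x*y + 3*y^2 - 2*x + 2*y

1. Degree: no degree-1 curve has this shape, so deg p = 2.
2. Observable constraints: it crosses the x-axis at the gridline x = 0; it crosses the y-axis at the gridline y = 0.
3. Putting this together gives p.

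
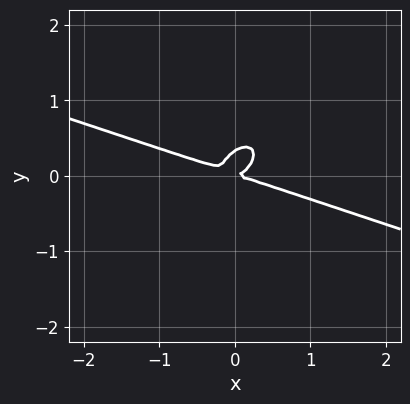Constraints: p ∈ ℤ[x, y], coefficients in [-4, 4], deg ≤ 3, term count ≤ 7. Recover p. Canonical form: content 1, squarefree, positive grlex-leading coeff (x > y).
1. The degree is 3 — the shape is more complex than any degree-2 curve.
2. Observable constraints: it meets the y-axis at y = 0 (among the integer gridlines); it crosses the x-axis at the gridline x = 0.
3. Solving for integer coefficients yields p as stated.

x^3 + 2*x^2*y - 2*x*y^2 + 3*y^3 - y^2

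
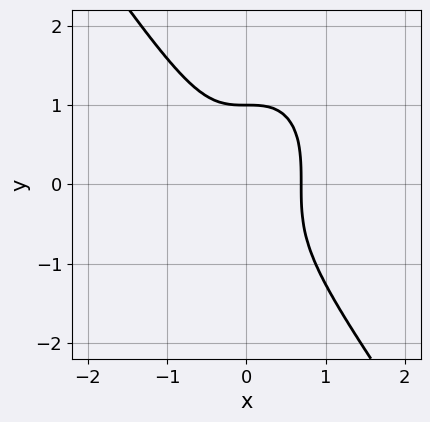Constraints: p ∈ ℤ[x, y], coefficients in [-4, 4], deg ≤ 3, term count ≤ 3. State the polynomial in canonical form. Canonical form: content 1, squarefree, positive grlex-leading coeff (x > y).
3*x^3 + y^3 - 1

The degree is 3 — no degree-2 curve has this shape.
Observable constraints: one y-axis crossing is at y = 1.
Putting this together gives p.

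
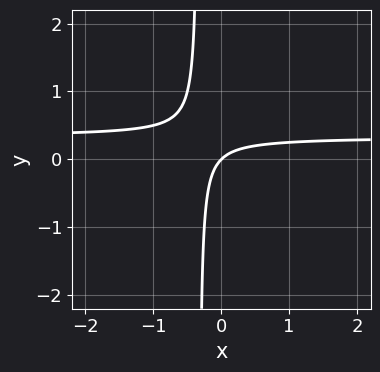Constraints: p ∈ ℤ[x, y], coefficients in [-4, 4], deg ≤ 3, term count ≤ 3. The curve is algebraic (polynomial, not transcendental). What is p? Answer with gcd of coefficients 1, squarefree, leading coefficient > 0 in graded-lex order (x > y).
3*x*y - x + y

deg p = 2.
Reading off the gridlines: it crosses the y-axis at the gridline y = 0; one x-axis crossing is at x = 0.
The integer polynomial consistent with all of this is the stated p.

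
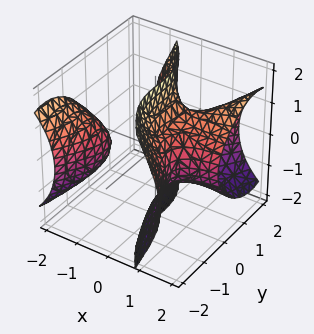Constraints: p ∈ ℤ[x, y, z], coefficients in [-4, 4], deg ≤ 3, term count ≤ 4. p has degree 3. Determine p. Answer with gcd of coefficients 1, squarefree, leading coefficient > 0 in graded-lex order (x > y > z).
(a) I count 2 distinct pieces. They look like related sheets of one shape, so recover p as a whole.
(b) Degree: a generic line meets the surface in up to 3 points, so deg p = 3.
(c) Against the integer gridlines: it misses every integer gridline on the x-axis; no z-intercept at any integer in the box; it crosses the y-axis at the gridline y = 1.
(d) Solving for integer coefficients yields p as stated.

2*x^2*y - 2*x*z^2 - y^3 + 1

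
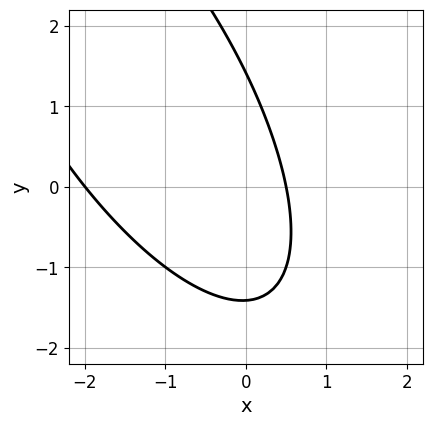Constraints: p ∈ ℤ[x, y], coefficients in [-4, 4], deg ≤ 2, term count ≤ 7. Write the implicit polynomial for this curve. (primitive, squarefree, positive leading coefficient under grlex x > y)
2*x^2 + 2*x*y + y^2 + 3*x - 2

(a) deg p = 2.
(b) From the axis intercepts and sections: it meets the x-axis at x = -2 (among the integer gridlines).
(c) Solving for integer coefficients yields p as stated.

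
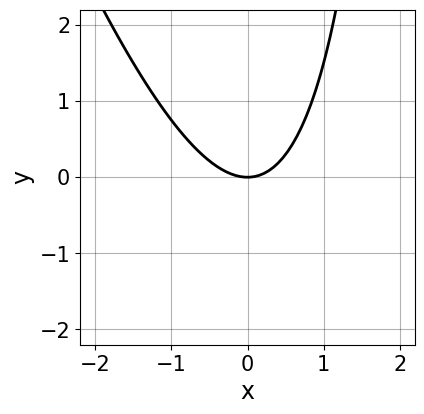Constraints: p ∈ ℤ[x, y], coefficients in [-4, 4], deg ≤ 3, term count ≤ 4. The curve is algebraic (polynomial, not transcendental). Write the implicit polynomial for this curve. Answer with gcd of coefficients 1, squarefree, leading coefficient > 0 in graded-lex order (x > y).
3*x^2 + x*y - 3*y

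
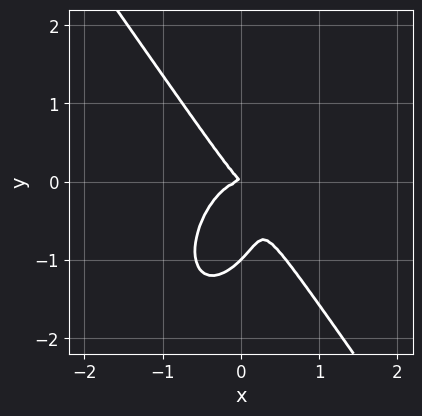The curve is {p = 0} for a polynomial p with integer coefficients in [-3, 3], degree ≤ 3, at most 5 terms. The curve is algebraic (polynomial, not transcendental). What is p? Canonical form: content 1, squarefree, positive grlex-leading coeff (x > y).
3*x^3 + y^3 + x*y + y^2

1. The degree is 3 — the shape is more complex than any degree-2 curve.
2. From the axis intercepts and sections: it crosses the x-axis at the gridline x = 0; among the integer gridlines, it crosses the y-axis at y ∈ {-1, 0}.
3. Assembling these constraints gives the stated polynomial.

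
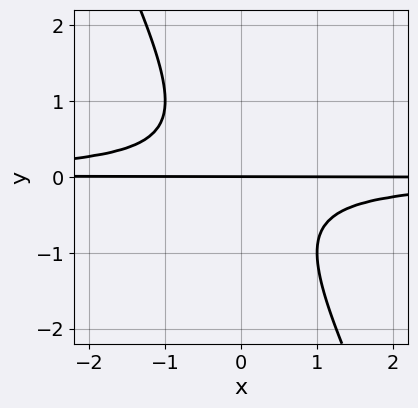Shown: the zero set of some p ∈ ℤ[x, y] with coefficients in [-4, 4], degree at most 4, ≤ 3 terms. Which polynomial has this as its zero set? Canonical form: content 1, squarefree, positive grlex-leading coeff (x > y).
2*x*y^2 + y^3 + y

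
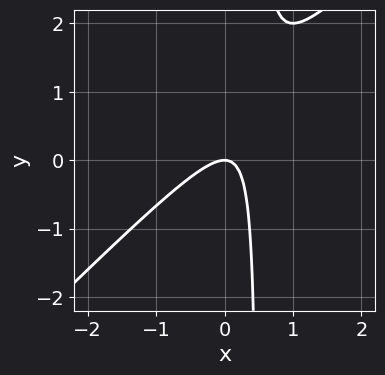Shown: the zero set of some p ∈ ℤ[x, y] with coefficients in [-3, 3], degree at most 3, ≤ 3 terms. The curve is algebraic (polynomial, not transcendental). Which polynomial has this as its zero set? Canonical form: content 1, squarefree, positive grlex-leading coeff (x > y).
1. Degree: the shape is more complex than any degree-1 curve, so deg p = 2.
2. From the axis intercepts and sections: it meets the x-axis at x = 0 (among the integer gridlines); one y-axis crossing is at y = 0.
3. Fitting integer coefficients to these (and the overall shape) gives p.

2*x^2 - 2*x*y + y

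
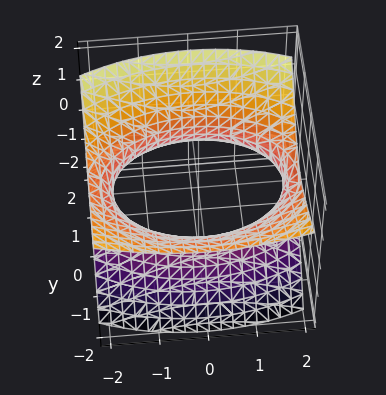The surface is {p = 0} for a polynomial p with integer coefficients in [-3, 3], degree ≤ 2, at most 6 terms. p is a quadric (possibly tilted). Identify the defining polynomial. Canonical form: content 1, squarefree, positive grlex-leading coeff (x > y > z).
x^2 + 2*y^2 + 2*y*z - 3*z^2 - 3

1. The degree is 2 — no degree-1 surface has this shape.
2. Checking where it meets the axes: it misses every integer gridline on the z-axis.
3. Assembling these constraints gives the stated polynomial.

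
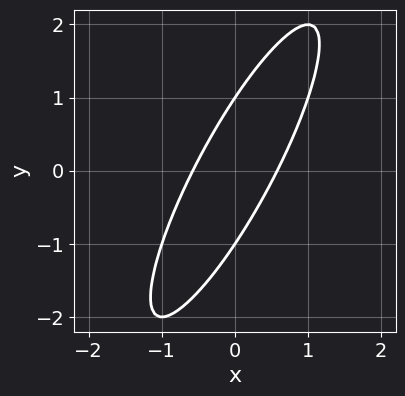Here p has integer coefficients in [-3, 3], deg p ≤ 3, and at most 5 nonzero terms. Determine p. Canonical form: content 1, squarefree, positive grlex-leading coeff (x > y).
Degree: a generic line meets the curve in up to 2 points, so deg p = 2.
From the axis intercepts and sections: the y-axis gridline crossings are at y ∈ {-1, 1}.
Solving for integer coefficients yields p as stated.

3*x^2 - 3*x*y + y^2 - 1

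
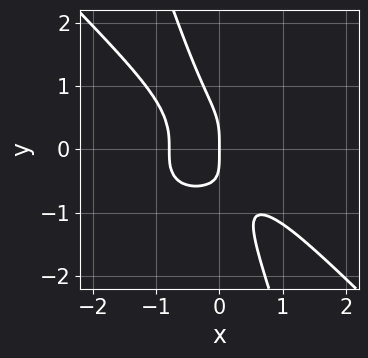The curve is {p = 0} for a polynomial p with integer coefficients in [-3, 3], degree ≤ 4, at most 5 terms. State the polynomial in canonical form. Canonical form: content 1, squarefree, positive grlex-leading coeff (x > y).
deg p = 4. A generic line meets the curve in up to 4 points.
Against the integer gridlines: it crosses the x-axis at the gridline x = 0; it meets the y-axis at y = 0 (among the integer gridlines).
Putting this together gives p.

2*x^4 + 3*x*y^3 + y^4 + x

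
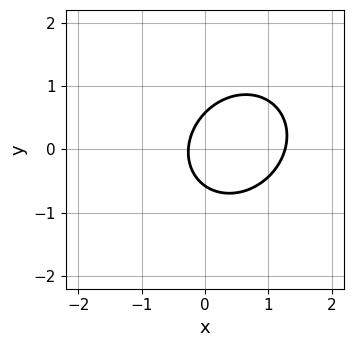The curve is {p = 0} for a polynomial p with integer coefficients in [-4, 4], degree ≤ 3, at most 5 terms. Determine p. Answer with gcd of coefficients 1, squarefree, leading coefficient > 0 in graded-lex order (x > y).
First, degree: no degree-1 curve has this shape, so deg p = 2.
Finally, putting this together gives p.

3*x^2 - x*y + 3*y^2 - 3*x - 1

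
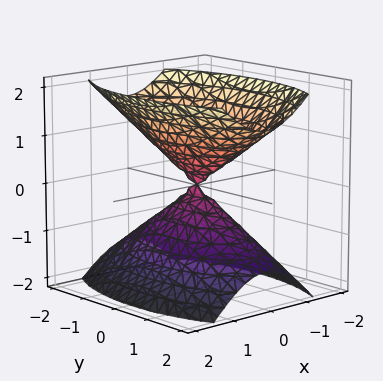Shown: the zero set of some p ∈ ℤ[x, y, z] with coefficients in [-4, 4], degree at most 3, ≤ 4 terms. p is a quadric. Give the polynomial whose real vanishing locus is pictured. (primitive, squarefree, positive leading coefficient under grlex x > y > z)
3*x^2 + y^2 - 2*z^2

(a) I count 2 distinct pieces.
(b) deg p = 2.
(c) Symmetries: it's symmetric under y → −y, forcing even powers of y; the z ↦ −z reflection is a symmetry, so z appears only in even powers; mirror symmetry x ↦ −x ⇒ only even powers of x.
(d) Reading off the gridlines: one z-axis crossing is at z = 0; it meets the y-axis at y = 0 (among the integer gridlines).
(e) Putting this together gives p.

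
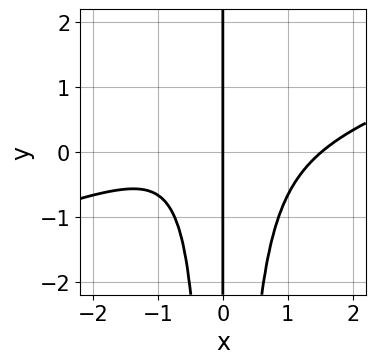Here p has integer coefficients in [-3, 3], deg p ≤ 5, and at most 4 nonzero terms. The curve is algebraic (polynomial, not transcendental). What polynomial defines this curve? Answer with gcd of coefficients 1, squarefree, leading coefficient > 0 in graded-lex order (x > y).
First, the degree is 4 — no degree-3 curve has this shape.
Then, from the visible intercepts: every point of the y-axis in the box is on the curve; it crosses the x-axis at the gridline x = 0.
Finally, assembling these constraints gives the stated polynomial.

x^4 - 3*x^3*y - x^2 - 2*x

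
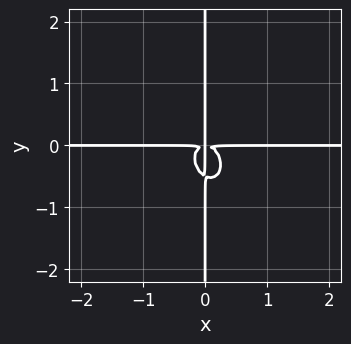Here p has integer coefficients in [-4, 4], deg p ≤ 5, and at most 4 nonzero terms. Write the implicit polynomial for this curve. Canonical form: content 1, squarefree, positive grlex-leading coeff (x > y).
First, degree: a generic line meets the curve in up to 4 points, so deg p = 4.
Then, checking where it meets the axes: every point of the y-axis in the box is on the curve; every point of the x-axis in the box is on the curve.
Finally, together with the visible shape, these determine p as stated.

3*x^3*y + x^2*y^2 + 2*x*y^3 + x*y^2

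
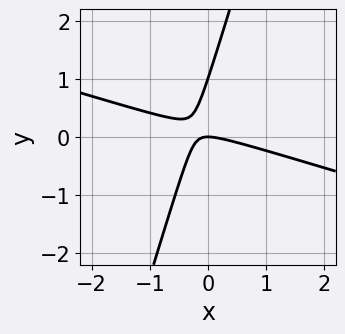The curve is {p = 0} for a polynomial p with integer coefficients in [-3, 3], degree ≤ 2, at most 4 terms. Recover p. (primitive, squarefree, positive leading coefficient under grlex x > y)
x^2 + 3*x*y - y^2 + y

1. The degree is 2 — the shape is more complex than any degree-1 curve.
2. From the visible intercepts: among the integer gridlines, it crosses the y-axis at y ∈ {0, 1}; it crosses the x-axis at the gridline x = 0.
3. Putting this together gives p.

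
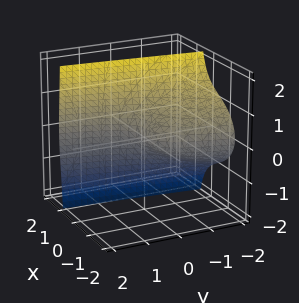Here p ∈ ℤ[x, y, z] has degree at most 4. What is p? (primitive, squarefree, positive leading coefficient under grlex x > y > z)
2*x^3 + 3*x*z^2 - 3*z^2 - 2*y

First, degree: no degree-2 surface has this shape, so deg p = 3.
Next, observable constraints: one x-axis crossing is at x = 0; it meets the y-axis at y = 0 (among the integer gridlines); it meets the z-axis at z = 0 (among the integer gridlines).
Finally, the integer polynomial consistent with all of this is the stated p.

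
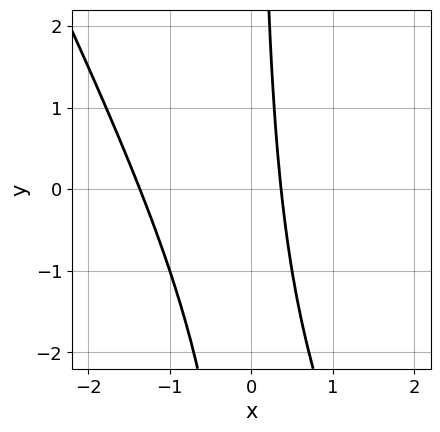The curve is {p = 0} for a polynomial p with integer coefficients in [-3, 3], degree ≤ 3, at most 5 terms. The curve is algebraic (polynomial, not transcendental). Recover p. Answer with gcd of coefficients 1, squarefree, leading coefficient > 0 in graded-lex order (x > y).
2*x^2 + x*y + 2*x - 1

(a) deg p = 2. A generic line meets the curve in up to 2 points.
(b) From the axis intercepts and sections: the curve avoids every integer y-axis point in the box.
(c) Putting this together gives p.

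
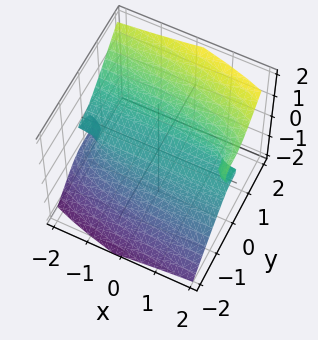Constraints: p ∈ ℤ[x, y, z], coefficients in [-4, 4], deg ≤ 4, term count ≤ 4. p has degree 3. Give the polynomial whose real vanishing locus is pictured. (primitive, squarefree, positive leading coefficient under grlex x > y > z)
First, the degree is 3 — no degree-2 surface has this shape.
Next, reading off the gridlines: it meets the z-axis at z = 0 (among the integer gridlines); it crosses the y-axis at the gridline y = 0; the visible x-axis segment lies entirely on the surface.
Finally, assembling these constraints gives the stated polynomial.

2*x*z^2 + 3*y^3 - 3*z^3 - z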